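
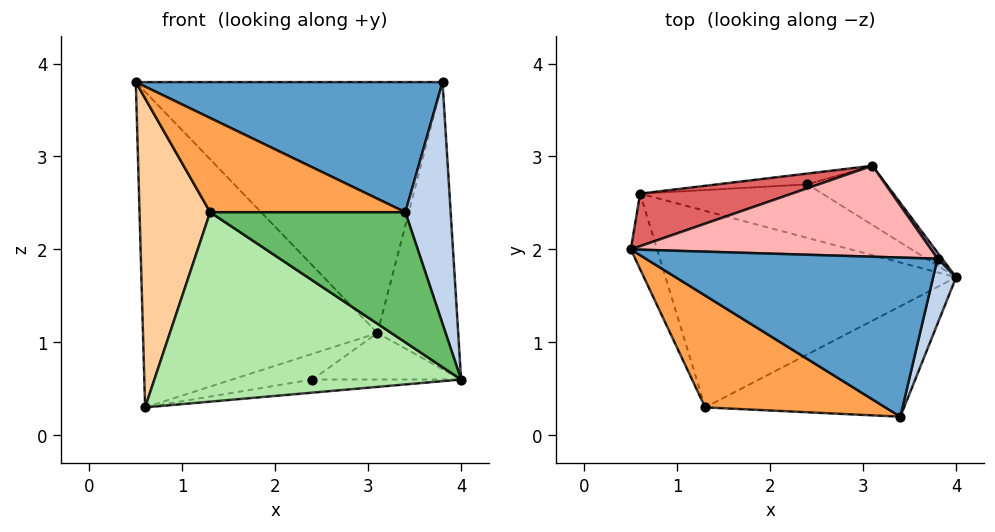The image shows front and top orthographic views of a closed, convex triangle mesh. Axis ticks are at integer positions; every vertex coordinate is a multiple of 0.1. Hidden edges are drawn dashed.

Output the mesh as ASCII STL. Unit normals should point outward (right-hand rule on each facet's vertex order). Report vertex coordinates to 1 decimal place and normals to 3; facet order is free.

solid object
 facet normal -0.019 -0.633 0.774
  outer loop
   vertex 3.8 1.9 3.8
   vertex 0.5 2.0 3.8
   vertex 3.4 0.2 2.4
  endloop
 endfacet
 facet normal 0.954 -0.289 0.078
  outer loop
   vertex 3.8 1.9 3.8
   vertex 3.4 0.2 2.4
   vertex 4.0 1.7 0.6
  endloop
 endfacet
 facet normal -0.031 -0.644 0.764
  outer loop
   vertex 1.3 0.3 2.4
   vertex 3.4 0.2 2.4
   vertex 0.5 2.0 3.8
  endloop
 endfacet
 facet normal -0.927 -0.363 -0.089
  outer loop
   vertex 1.3 0.3 2.4
   vertex 0.5 2.0 3.8
   vertex 0.6 2.6 0.3
  endloop
 endfacet
 facet normal -0.036 -0.762 -0.647
  outer loop
   vertex 1.3 0.3 2.4
   vertex 4.0 1.7 0.6
   vertex 3.4 0.2 2.4
  endloop
 endfacet
 facet normal -0.119 -0.689 -0.715
  outer loop
   vertex 1.3 0.3 2.4
   vertex 0.6 2.6 0.3
   vertex 4.0 1.7 0.6
  endloop
 endfacet
 facet normal -0.168 0.972 0.162
  outer loop
   vertex 3.1 2.9 1.1
   vertex 0.6 2.6 0.3
   vertex 0.5 2.0 3.8
  endloop
 endfacet
 facet normal 0.028 0.940 0.341
  outer loop
   vertex 3.1 2.9 1.1
   vertex 0.5 2.0 3.8
   vertex 3.8 1.9 3.8
  endloop
 endfacet
 facet normal 0.803 0.597 0.013
  outer loop
   vertex 3.1 2.9 1.1
   vertex 3.8 1.9 3.8
   vertex 4.0 1.7 0.6
  endloop
 endfacet
 facet normal 0.147 0.235 -0.961
  outer loop
   vertex 2.4 2.7 0.6
   vertex 4.0 1.7 0.6
   vertex 0.6 2.6 0.3
  endloop
 endfacet
 facet normal 0.360 0.576 -0.734
  outer loop
   vertex 2.4 2.7 0.6
   vertex 3.1 2.9 1.1
   vertex 4.0 1.7 0.6
  endloop
 endfacet
 facet normal 0.013 0.922 -0.387
  outer loop
   vertex 2.4 2.7 0.6
   vertex 0.6 2.6 0.3
   vertex 3.1 2.9 1.1
  endloop
 endfacet
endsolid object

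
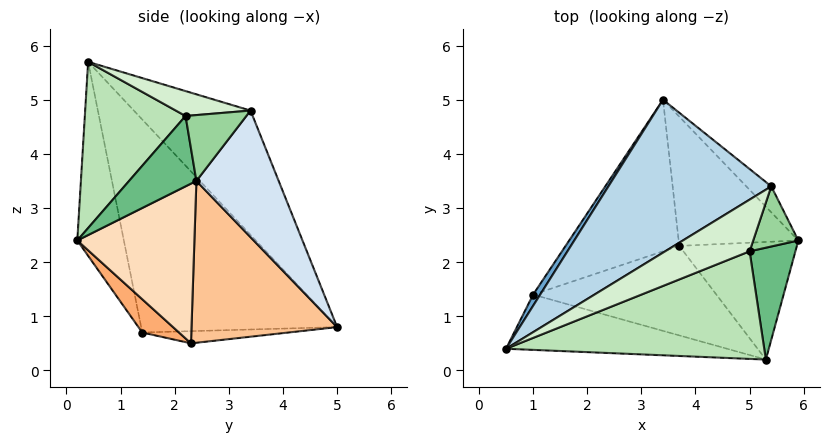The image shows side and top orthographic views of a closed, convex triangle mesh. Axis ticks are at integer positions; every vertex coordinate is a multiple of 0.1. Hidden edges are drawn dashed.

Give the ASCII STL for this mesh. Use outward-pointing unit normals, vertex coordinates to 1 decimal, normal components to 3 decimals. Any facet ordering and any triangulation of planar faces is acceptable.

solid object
 facet normal -0.832 0.554 0.028
  outer loop
   vertex 1.0 1.4 0.7
   vertex 0.5 0.4 5.7
   vertex 3.4 5.0 0.8
  endloop
 endfacet
 facet normal -0.185 -0.960 -0.210
  outer loop
   vertex 1.0 1.4 0.7
   vertex 5.3 0.2 2.4
   vertex 0.5 0.4 5.7
  endloop
 endfacet
 facet normal -0.383 0.776 0.502
  outer loop
   vertex 5.4 3.4 4.8
   vertex 3.4 5.0 0.8
   vertex 0.5 0.4 5.7
  endloop
 endfacet
 facet normal 0.788 0.596 -0.155
  outer loop
   vertex 5.4 3.4 4.8
   vertex 5.9 2.4 3.5
   vertex 3.4 5.0 0.8
  endloop
 endfacet
 facet normal -0.106 0.098 -0.990
  outer loop
   vertex 3.7 2.3 0.5
   vertex 1.0 1.4 0.7
   vertex 3.4 5.0 0.8
  endloop
 endfacet
 facet normal 0.143 -0.602 -0.786
  outer loop
   vertex 3.7 2.3 0.5
   vertex 5.3 0.2 2.4
   vertex 1.0 1.4 0.7
  endloop
 endfacet
 facet normal 0.794 0.154 -0.588
  outer loop
   vertex 3.7 2.3 0.5
   vertex 3.4 5.0 0.8
   vertex 5.9 2.4 3.5
  endloop
 endfacet
 facet normal 0.803 0.077 -0.591
  outer loop
   vertex 3.7 2.3 0.5
   vertex 5.9 2.4 3.5
   vertex 5.3 0.2 2.4
  endloop
 endfacet
 facet normal 0.749 -0.448 0.487
  outer loop
   vertex 5.0 2.2 4.7
   vertex 5.3 0.2 2.4
   vertex 5.9 2.4 3.5
  endloop
 endfacet
 facet normal 0.785 -0.307 0.538
  outer loop
   vertex 5.0 2.2 4.7
   vertex 5.9 2.4 3.5
   vertex 5.4 3.4 4.8
  endloop
 endfacet
 facet normal 0.405 -0.663 0.629
  outer loop
   vertex 5.0 2.2 4.7
   vertex 0.5 0.4 5.7
   vertex 5.3 0.2 2.4
  endloop
 endfacet
 facet normal 0.279 -0.172 0.945
  outer loop
   vertex 5.0 2.2 4.7
   vertex 5.4 3.4 4.8
   vertex 0.5 0.4 5.7
  endloop
 endfacet
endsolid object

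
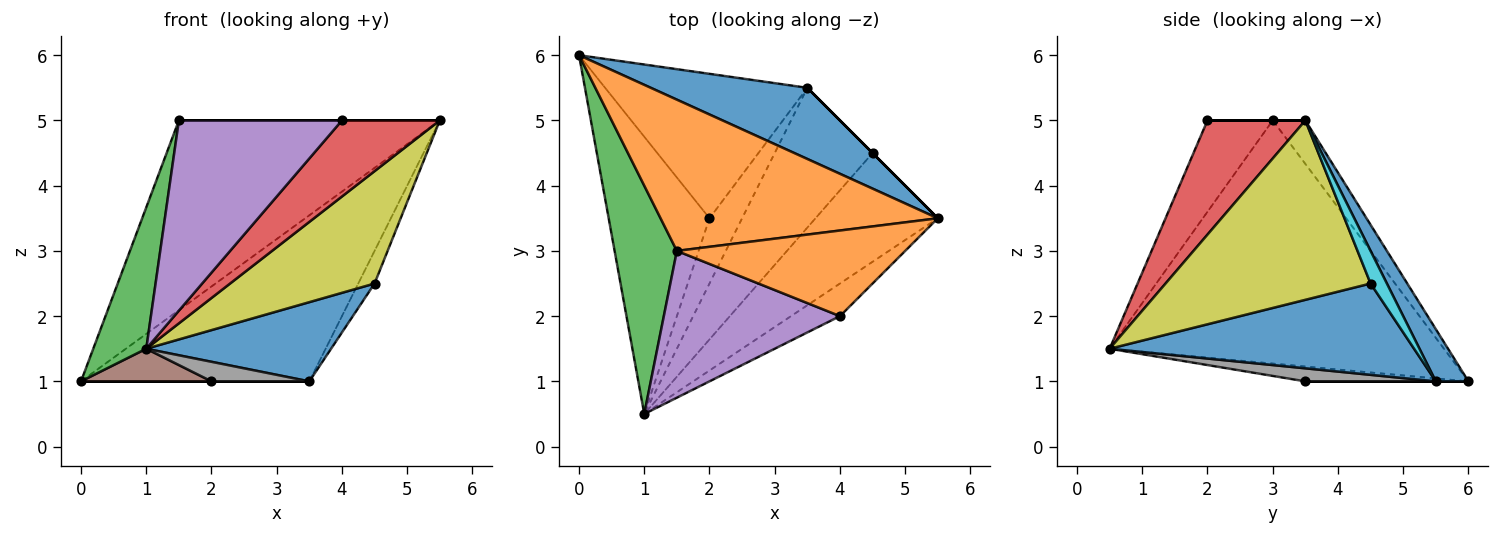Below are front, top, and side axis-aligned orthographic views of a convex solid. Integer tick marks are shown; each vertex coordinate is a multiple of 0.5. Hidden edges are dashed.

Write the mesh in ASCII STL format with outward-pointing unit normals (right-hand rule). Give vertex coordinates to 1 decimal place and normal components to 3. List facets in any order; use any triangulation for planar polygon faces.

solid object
 facet normal 0.130 0.911 0.391
  outer loop
   vertex 3.5 5.5 1.0
   vertex 0.0 6.0 1.0
   vertex 5.5 3.5 5.0
  endloop
 endfacet
 facet normal -0.097 0.778 0.620
  outer loop
   vertex 1.5 3.0 5.0
   vertex 5.5 3.5 5.0
   vertex 0.0 6.0 1.0
  endloop
 endfacet
 facet normal -0.958 -0.152 0.245
  outer loop
   vertex 1.5 3.0 5.0
   vertex 0.0 6.0 1.0
   vertex 1.0 0.5 1.5
  endloop
 endfacet
 facet normal 0.677 -0.677 -0.290
  outer loop
   vertex 4.0 2.0 5.0
   vertex 1.0 0.5 1.5
   vertex 5.5 3.5 5.0
  endloop
 endfacet
 facet normal -0.302 -0.755 0.582
  outer loop
   vertex 4.0 2.0 5.0
   vertex 1.5 3.0 5.0
   vertex 1.0 0.5 1.5
  endloop
 endfacet
 facet normal -0.145 -0.116 -0.983
  outer loop
   vertex 2.0 3.5 1.0
   vertex 1.0 0.5 1.5
   vertex 0.0 6.0 1.0
  endloop
 endfacet
 facet normal 0.000 0.000 -1.000
  outer loop
   vertex 2.0 3.5 1.0
   vertex 0.0 6.0 1.0
   vertex 3.5 5.5 1.0
  endloop
 endfacet
 facet normal 0.358 -0.268 -0.894
  outer loop
   vertex 2.0 3.5 1.0
   vertex 3.5 5.5 1.0
   vertex 1.0 0.5 1.5
  endloop
 endfacet
 facet normal 0.714 -0.503 -0.487
  outer loop
   vertex 4.5 4.5 2.5
   vertex 5.5 3.5 5.0
   vertex 1.0 0.5 1.5
  endloop
 endfacet
 facet normal 0.707 0.707 0.000
  outer loop
   vertex 4.5 4.5 2.5
   vertex 3.5 5.5 1.0
   vertex 5.5 3.5 5.0
  endloop
 endfacet
 facet normal 0.630 -0.383 -0.675
  outer loop
   vertex 4.5 4.5 2.5
   vertex 1.0 0.5 1.5
   vertex 3.5 5.5 1.0
  endloop
 endfacet
 facet normal 0.000 0.000 1.000
  outer loop
   vertex 4.0 2.0 5.0
   vertex 5.5 3.5 5.0
   vertex 1.5 3.0 5.0
  endloop
 endfacet
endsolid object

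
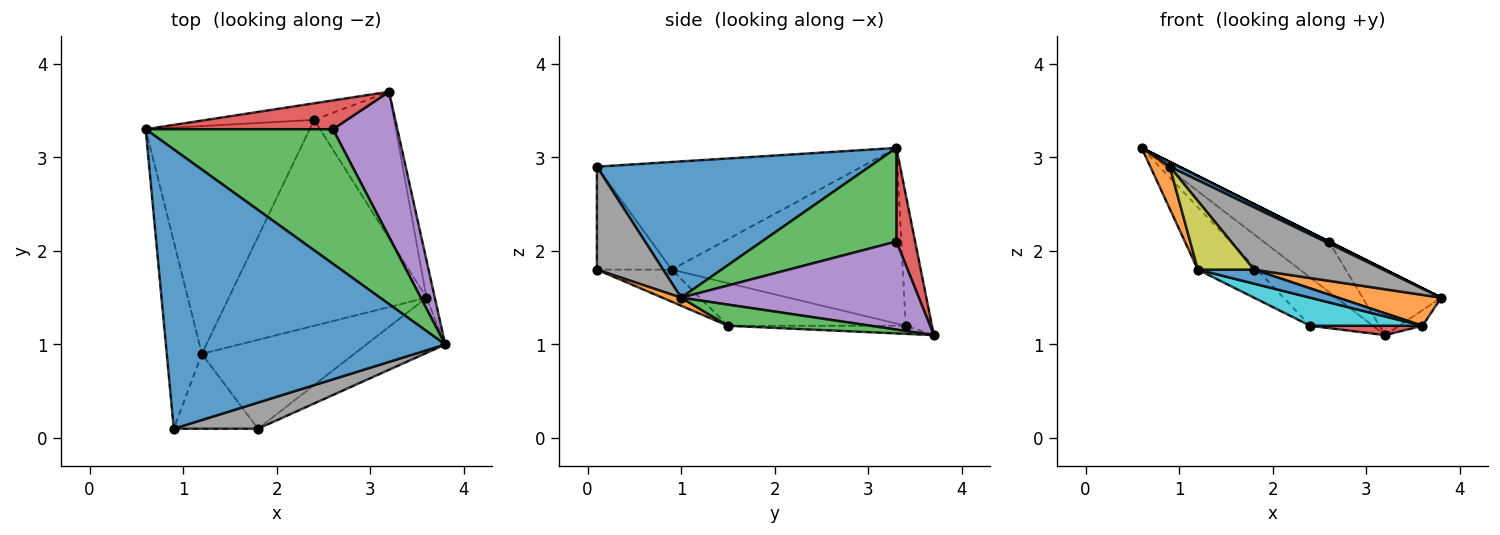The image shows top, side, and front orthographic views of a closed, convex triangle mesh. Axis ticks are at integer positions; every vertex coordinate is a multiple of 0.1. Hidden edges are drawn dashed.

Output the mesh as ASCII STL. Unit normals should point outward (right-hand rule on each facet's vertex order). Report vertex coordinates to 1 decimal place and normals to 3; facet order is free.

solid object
 facet normal 0.438 -0.015 0.899
  outer loop
   vertex 0.9 0.1 2.9
   vertex 3.8 1.0 1.5
   vertex 0.6 3.3 3.1
  endloop
 endfacet
 facet normal -0.948 -0.070 -0.309
  outer loop
   vertex 1.2 0.9 1.8
   vertex 0.9 0.1 2.9
   vertex 0.6 3.3 3.1
  endloop
 endfacet
 facet normal 0.447 0.000 0.894
  outer loop
   vertex 2.6 3.3 2.1
   vertex 0.6 3.3 3.1
   vertex 3.8 1.0 1.5
  endloop
 endfacet
 facet normal 0.241 0.843 0.482
  outer loop
   vertex 2.6 3.3 2.1
   vertex 3.2 3.7 1.1
   vertex 0.6 3.3 3.1
  endloop
 endfacet
 facet normal 0.780 0.258 0.571
  outer loop
   vertex 2.6 3.3 2.1
   vertex 3.8 1.0 1.5
   vertex 3.2 3.7 1.1
  endloop
 endfacet
 facet normal -0.368 0.880 -0.302
  outer loop
   vertex 2.4 3.4 1.2
   vertex 0.6 3.3 3.1
   vertex 3.2 3.7 1.1
  endloop
 endfacet
 facet normal -0.718 0.184 -0.671
  outer loop
   vertex 2.4 3.4 1.2
   vertex 1.2 0.9 1.8
   vertex 0.6 3.3 3.1
  endloop
 endfacet
 facet normal 0.428 -0.834 0.350
  outer loop
   vertex 1.8 0.1 1.8
   vertex 3.8 1.0 1.5
   vertex 0.9 0.1 2.9
  endloop
 endfacet
 facet normal -0.669 -0.502 -0.548
  outer loop
   vertex 1.8 0.1 1.8
   vertex 0.9 0.1 2.9
   vertex 1.2 0.9 1.8
  endloop
 endfacet
 facet normal -0.209 -0.132 -0.969
  outer loop
   vertex 3.6 1.5 1.2
   vertex 1.2 0.9 1.8
   vertex 2.4 3.4 1.2
  endloop
 endfacet
 facet normal -0.204 -0.153 -0.967
  outer loop
   vertex 3.6 1.5 1.2
   vertex 1.8 0.1 1.8
   vertex 1.2 0.9 1.8
  endloop
 endfacet
 facet normal 0.088 -0.486 -0.869
  outer loop
   vertex 3.6 1.5 1.2
   vertex 3.8 1.0 1.5
   vertex 1.8 0.1 1.8
  endloop
 endfacet
 facet normal 0.920 0.151 -0.362
  outer loop
   vertex 3.6 1.5 1.2
   vertex 3.2 3.7 1.1
   vertex 3.8 1.0 1.5
  endloop
 endfacet
 facet normal -0.100 -0.063 -0.993
  outer loop
   vertex 3.6 1.5 1.2
   vertex 2.4 3.4 1.2
   vertex 3.2 3.7 1.1
  endloop
 endfacet
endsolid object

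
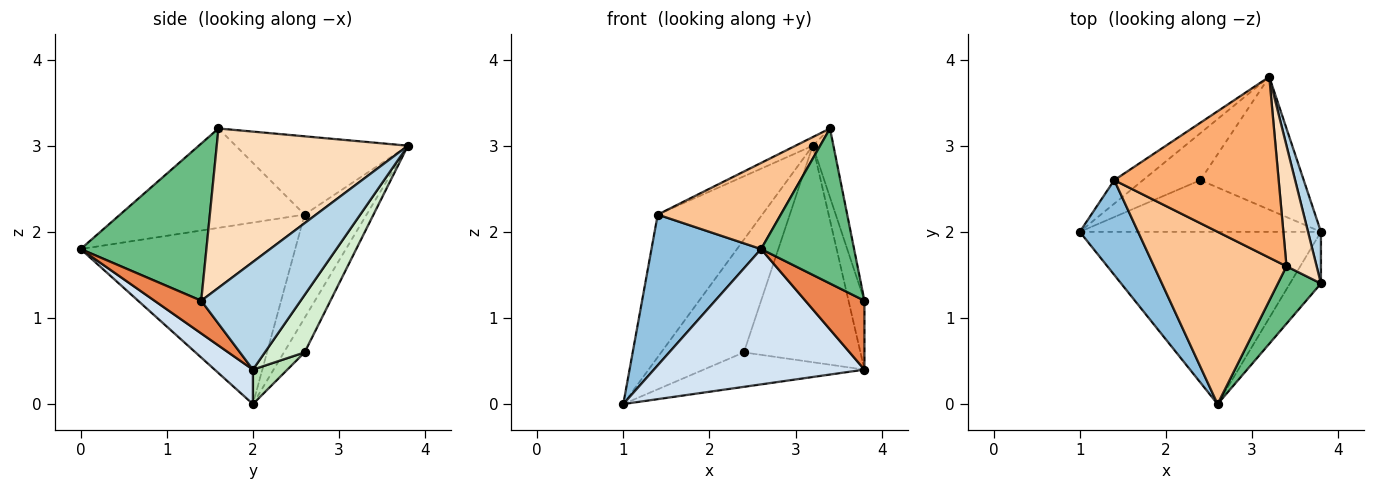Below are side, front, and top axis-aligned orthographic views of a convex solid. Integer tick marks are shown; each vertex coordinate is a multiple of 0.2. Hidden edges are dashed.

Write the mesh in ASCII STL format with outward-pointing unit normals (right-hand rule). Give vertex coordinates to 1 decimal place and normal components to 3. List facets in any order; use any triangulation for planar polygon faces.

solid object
 facet normal -0.505 0.851 -0.140
  outer loop
   vertex 1.4 2.6 2.2
   vertex 3.2 3.8 3.0
   vertex 1.0 2.0 0.0
  endloop
 endfacet
 facet normal -0.856 -0.437 0.275
  outer loop
   vertex 1.4 2.6 2.2
   vertex 1.0 2.0 0.0
   vertex 2.6 0.0 1.8
  endloop
 endfacet
 facet normal 0.981 0.157 0.118
  outer loop
   vertex 3.8 2.0 0.4
   vertex 3.2 3.8 3.0
   vertex 3.8 1.4 1.2
  endloop
 endfacet
 facet normal 0.112 -0.614 -0.781
  outer loop
   vertex 3.8 2.0 0.4
   vertex 2.6 0.0 1.8
   vertex 1.0 2.0 0.0
  endloop
 endfacet
 facet normal 0.535 -0.676 -0.507
  outer loop
   vertex 3.8 2.0 0.4
   vertex 3.8 1.4 1.2
   vertex 2.6 0.0 1.8
  endloop
 endfacet
 facet normal -0.430 0.043 0.902
  outer loop
   vertex 3.4 1.6 3.2
   vertex 3.2 3.8 3.0
   vertex 1.4 2.6 2.2
  endloop
 endfacet
 facet normal -0.557 -0.371 0.743
  outer loop
   vertex 3.4 1.6 3.2
   vertex 1.4 2.6 2.2
   vertex 2.6 0.0 1.8
  endloop
 endfacet
 facet normal 0.977 0.106 0.185
  outer loop
   vertex 3.4 1.6 3.2
   vertex 3.8 1.4 1.2
   vertex 3.2 3.8 3.0
  endloop
 endfacet
 facet normal 0.785 -0.581 0.215
  outer loop
   vertex 3.4 1.6 3.2
   vertex 2.6 0.0 1.8
   vertex 3.8 1.4 1.2
  endloop
 endfacet
 facet normal -0.225 0.899 -0.375
  outer loop
   vertex 2.4 2.6 0.6
   vertex 1.0 2.0 0.0
   vertex 3.2 3.8 3.0
  endloop
 endfacet
 facet normal 0.118 0.551 -0.826
  outer loop
   vertex 2.4 2.6 0.6
   vertex 3.8 2.0 0.4
   vertex 1.0 2.0 0.0
  endloop
 endfacet
 facet normal 0.279 0.818 -0.502
  outer loop
   vertex 2.4 2.6 0.6
   vertex 3.2 3.8 3.0
   vertex 3.8 2.0 0.4
  endloop
 endfacet
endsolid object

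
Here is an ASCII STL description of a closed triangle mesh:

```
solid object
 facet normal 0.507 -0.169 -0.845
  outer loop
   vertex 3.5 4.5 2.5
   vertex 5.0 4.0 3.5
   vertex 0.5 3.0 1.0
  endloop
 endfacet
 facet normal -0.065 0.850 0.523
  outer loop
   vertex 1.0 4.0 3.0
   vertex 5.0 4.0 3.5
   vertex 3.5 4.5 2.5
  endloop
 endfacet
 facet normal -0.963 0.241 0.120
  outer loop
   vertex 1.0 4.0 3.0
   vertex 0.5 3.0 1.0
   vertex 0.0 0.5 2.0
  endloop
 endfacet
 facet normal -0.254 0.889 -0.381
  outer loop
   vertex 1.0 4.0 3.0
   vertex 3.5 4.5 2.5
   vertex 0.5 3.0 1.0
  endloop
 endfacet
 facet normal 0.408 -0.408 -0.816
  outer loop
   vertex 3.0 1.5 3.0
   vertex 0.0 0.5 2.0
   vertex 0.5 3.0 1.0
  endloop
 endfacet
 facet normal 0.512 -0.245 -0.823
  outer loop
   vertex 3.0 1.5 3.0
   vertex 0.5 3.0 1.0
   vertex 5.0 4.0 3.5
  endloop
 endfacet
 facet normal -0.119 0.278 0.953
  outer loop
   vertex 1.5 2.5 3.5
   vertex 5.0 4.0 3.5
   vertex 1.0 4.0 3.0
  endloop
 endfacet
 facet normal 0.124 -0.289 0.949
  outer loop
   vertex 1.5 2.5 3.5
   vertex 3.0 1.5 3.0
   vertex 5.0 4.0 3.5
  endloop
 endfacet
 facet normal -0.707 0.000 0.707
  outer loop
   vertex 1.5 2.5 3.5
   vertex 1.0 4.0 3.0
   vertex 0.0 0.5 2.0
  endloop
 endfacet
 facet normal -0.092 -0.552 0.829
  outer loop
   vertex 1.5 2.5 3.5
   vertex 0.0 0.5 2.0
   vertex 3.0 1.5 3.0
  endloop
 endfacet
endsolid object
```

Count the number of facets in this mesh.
10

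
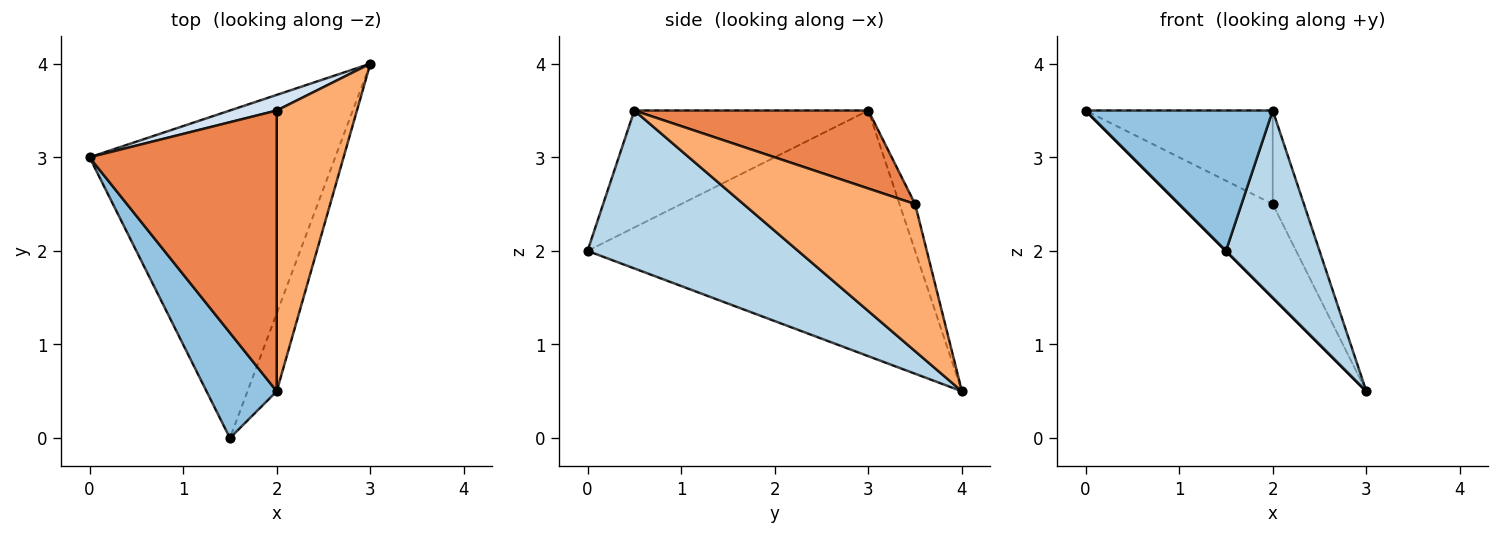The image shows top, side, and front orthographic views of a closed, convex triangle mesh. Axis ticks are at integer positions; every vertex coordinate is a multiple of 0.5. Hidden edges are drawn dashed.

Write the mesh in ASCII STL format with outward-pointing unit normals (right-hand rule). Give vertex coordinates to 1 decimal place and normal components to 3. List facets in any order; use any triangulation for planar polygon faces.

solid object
 facet normal -0.707 0.000 -0.707
  outer loop
   vertex 1.5 0.0 2.0
   vertex 0.0 3.0 3.5
   vertex 3.0 4.0 0.5
  endloop
 endfacet
 facet normal -0.707 -0.566 0.424
  outer loop
   vertex 2.0 0.5 3.5
   vertex 0.0 3.0 3.5
   vertex 1.5 0.0 2.0
  endloop
 endfacet
 facet normal 0.901 -0.400 -0.167
  outer loop
   vertex 2.0 0.5 3.5
   vertex 1.5 0.0 2.0
   vertex 3.0 4.0 0.5
  endloop
 endfacet
 facet normal -0.162 0.973 0.162
  outer loop
   vertex 2.0 3.5 2.5
   vertex 3.0 4.0 0.5
   vertex 0.0 3.0 3.5
  endloop
 endfacet
 facet normal 0.368 0.294 0.882
  outer loop
   vertex 2.0 3.5 2.5
   vertex 0.0 3.0 3.5
   vertex 2.0 0.5 3.5
  endloop
 endfacet
 facet normal 0.867 0.158 0.473
  outer loop
   vertex 2.0 3.5 2.5
   vertex 2.0 0.5 3.5
   vertex 3.0 4.0 0.5
  endloop
 endfacet
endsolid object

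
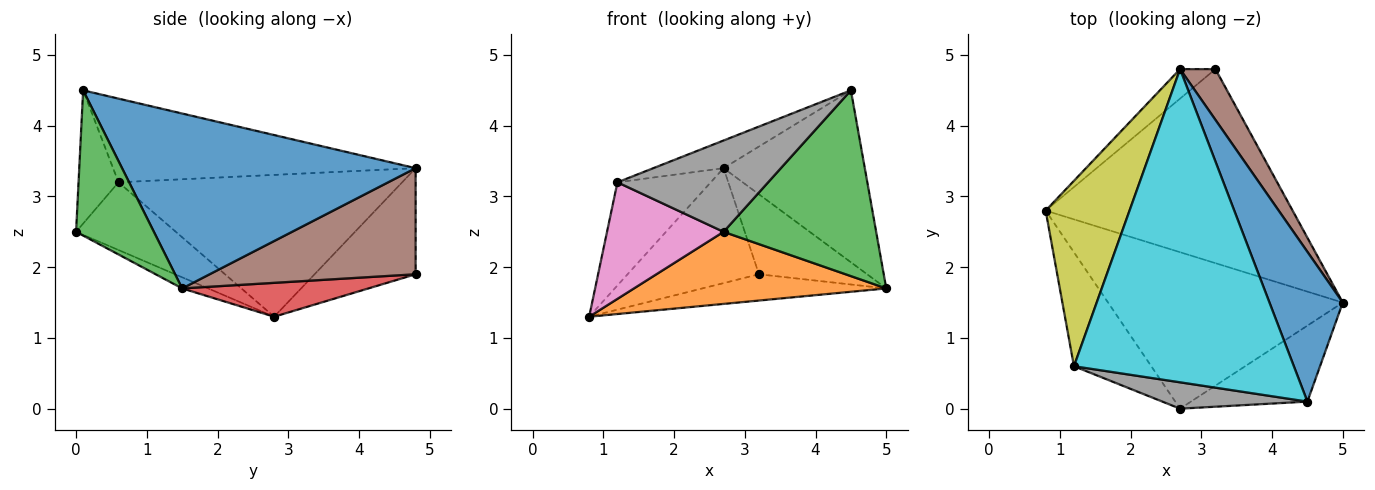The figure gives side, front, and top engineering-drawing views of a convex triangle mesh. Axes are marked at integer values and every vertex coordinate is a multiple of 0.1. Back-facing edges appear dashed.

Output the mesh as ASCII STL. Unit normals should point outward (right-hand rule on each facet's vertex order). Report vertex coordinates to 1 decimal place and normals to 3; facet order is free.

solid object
 facet normal 0.843 0.406 0.353
  outer loop
   vertex 4.5 0.1 4.5
   vertex 5.0 1.5 1.7
   vertex 2.7 4.8 3.4
  endloop
 endfacet
 facet normal -0.043 -0.418 -0.907
  outer loop
   vertex 2.7 0.0 2.5
   vertex 0.8 2.8 1.3
   vertex 5.0 1.5 1.7
  endloop
 endfacet
 facet normal 0.427 -0.837 -0.342
  outer loop
   vertex 2.7 0.0 2.5
   vertex 5.0 1.5 1.7
   vertex 4.5 0.1 4.5
  endloop
 endfacet
 facet normal 0.135 0.133 -0.982
  outer loop
   vertex 3.2 4.8 1.9
   vertex 5.0 1.5 1.7
   vertex 0.8 2.8 1.3
  endloop
 endfacet
 facet normal -0.597 0.777 -0.199
  outer loop
   vertex 3.2 4.8 1.9
   vertex 0.8 2.8 1.3
   vertex 2.7 4.8 3.4
  endloop
 endfacet
 facet normal 0.849 0.446 0.283
  outer loop
   vertex 3.2 4.8 1.9
   vertex 2.7 4.8 3.4
   vertex 5.0 1.5 1.7
  endloop
 endfacet
 facet normal -0.522 -0.610 -0.596
  outer loop
   vertex 1.2 0.6 3.2
   vertex 0.8 2.8 1.3
   vertex 2.7 0.0 2.5
  endloop
 endfacet
 facet normal -0.247 -0.931 0.269
  outer loop
   vertex 1.2 0.6 3.2
   vertex 2.7 0.0 2.5
   vertex 4.5 0.1 4.5
  endloop
 endfacet
 facet normal -0.828 0.272 0.490
  outer loop
   vertex 1.2 0.6 3.2
   vertex 2.7 4.8 3.4
   vertex 0.8 2.8 1.3
  endloop
 endfacet
 facet normal -0.354 0.082 0.931
  outer loop
   vertex 1.2 0.6 3.2
   vertex 4.5 0.1 4.5
   vertex 2.7 4.8 3.4
  endloop
 endfacet
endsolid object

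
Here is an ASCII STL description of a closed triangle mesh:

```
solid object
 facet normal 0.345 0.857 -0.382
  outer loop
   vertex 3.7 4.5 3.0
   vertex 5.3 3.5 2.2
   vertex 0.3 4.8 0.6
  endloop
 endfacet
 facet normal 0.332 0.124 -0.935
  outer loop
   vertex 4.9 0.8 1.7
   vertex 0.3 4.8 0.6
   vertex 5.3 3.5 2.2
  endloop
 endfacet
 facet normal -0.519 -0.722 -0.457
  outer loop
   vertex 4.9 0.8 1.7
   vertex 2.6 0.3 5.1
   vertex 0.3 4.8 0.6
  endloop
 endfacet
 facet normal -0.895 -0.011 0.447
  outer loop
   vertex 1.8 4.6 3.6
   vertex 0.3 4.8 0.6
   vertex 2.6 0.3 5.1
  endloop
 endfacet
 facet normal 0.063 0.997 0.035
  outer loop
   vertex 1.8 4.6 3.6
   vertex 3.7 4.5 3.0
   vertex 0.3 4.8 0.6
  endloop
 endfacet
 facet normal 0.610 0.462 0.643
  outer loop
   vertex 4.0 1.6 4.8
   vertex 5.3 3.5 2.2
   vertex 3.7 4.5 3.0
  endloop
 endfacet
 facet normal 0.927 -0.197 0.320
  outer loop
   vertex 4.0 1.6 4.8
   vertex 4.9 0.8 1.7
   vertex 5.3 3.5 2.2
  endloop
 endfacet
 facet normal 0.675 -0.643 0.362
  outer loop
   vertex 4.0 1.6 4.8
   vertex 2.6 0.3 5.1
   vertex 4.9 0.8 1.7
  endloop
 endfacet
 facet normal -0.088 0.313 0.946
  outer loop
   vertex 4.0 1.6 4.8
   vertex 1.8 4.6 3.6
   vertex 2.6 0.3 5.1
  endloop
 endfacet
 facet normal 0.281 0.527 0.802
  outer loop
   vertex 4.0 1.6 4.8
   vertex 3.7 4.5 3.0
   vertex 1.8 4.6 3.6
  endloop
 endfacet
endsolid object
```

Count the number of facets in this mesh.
10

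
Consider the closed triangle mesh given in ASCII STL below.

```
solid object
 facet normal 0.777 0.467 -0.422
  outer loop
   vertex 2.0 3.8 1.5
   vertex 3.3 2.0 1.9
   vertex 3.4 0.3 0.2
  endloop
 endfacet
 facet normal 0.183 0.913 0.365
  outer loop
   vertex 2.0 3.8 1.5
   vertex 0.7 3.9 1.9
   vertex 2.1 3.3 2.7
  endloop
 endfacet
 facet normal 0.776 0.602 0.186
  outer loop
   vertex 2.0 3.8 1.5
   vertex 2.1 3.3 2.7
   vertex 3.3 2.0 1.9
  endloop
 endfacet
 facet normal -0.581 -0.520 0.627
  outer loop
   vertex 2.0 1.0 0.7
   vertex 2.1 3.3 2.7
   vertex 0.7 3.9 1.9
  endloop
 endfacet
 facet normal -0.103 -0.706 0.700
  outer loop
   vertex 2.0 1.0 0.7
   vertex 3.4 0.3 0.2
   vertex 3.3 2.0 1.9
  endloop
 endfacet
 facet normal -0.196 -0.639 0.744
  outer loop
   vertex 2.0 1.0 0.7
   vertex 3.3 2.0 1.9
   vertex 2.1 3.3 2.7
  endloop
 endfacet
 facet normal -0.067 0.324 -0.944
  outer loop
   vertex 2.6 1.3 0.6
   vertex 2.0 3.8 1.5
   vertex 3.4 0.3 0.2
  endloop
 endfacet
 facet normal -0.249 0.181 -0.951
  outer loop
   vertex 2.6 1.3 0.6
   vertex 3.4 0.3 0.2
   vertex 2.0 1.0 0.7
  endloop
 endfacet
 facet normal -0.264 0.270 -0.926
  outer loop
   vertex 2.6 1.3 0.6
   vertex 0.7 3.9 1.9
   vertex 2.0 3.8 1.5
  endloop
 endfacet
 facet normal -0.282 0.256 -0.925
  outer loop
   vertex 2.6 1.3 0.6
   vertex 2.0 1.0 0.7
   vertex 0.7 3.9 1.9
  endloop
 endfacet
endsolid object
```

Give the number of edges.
15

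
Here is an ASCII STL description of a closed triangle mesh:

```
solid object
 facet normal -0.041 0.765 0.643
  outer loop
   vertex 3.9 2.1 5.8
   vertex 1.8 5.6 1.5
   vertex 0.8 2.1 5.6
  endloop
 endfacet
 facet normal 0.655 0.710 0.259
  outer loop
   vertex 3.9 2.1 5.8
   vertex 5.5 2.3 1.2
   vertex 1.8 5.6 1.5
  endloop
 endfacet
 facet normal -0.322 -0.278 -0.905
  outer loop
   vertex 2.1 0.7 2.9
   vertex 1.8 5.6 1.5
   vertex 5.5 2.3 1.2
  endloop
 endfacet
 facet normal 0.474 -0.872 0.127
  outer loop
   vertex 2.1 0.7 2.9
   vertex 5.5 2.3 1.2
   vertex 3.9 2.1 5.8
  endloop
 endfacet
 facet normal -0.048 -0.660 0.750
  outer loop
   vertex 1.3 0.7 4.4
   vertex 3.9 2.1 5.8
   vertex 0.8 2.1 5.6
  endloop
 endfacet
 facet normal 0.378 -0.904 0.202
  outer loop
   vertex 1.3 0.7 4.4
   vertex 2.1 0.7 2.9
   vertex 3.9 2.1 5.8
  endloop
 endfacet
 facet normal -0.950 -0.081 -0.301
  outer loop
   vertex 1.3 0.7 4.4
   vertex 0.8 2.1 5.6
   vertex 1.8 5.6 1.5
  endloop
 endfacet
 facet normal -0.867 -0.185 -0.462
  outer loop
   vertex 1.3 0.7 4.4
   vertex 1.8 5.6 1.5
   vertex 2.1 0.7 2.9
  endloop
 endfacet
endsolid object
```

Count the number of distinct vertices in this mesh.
6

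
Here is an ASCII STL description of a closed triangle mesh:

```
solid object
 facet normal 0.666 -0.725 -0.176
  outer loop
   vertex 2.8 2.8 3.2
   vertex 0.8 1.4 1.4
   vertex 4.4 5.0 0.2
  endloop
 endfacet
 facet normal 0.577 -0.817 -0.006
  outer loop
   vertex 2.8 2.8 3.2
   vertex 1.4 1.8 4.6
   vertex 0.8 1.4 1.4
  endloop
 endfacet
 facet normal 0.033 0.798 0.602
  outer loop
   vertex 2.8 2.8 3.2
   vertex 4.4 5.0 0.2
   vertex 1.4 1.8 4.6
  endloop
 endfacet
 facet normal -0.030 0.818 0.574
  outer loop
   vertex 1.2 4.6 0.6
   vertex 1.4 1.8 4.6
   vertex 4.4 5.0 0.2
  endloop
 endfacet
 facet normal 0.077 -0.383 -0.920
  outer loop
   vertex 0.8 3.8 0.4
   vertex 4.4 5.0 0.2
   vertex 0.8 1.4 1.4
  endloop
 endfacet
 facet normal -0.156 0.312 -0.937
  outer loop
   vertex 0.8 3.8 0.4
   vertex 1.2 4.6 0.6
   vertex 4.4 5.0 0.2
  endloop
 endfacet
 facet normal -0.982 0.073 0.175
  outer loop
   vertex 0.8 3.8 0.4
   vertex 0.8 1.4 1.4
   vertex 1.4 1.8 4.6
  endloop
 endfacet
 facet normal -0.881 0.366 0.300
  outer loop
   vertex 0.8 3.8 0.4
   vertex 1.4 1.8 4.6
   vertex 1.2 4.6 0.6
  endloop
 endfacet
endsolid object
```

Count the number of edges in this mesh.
12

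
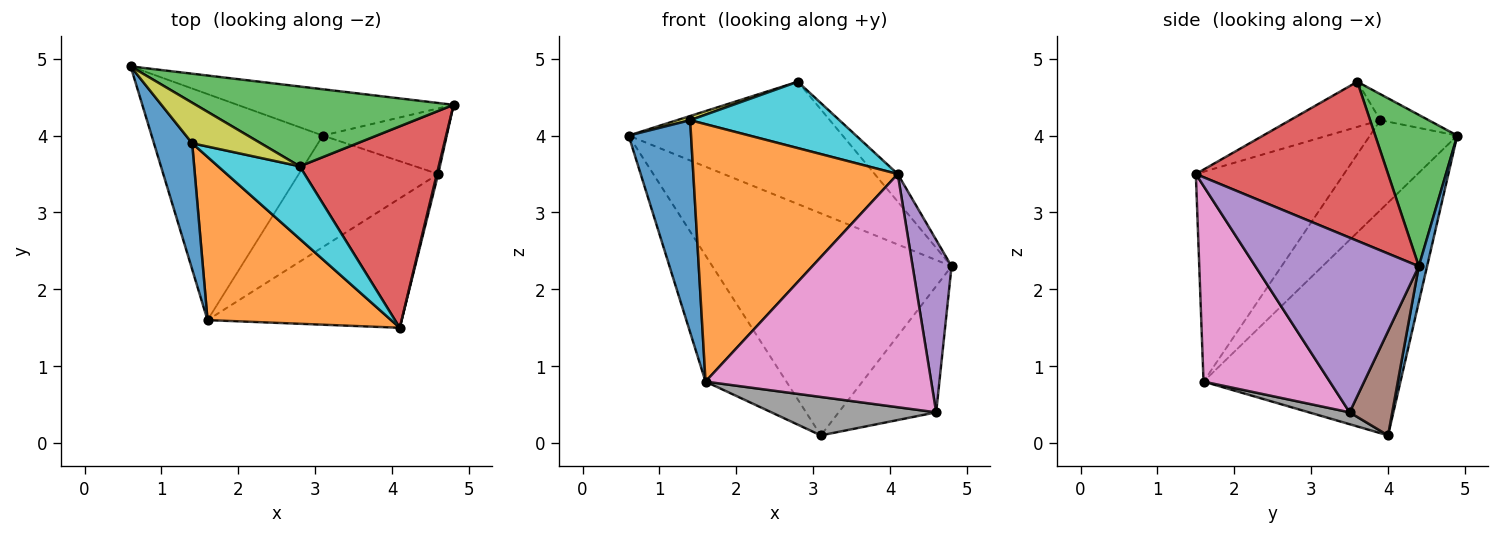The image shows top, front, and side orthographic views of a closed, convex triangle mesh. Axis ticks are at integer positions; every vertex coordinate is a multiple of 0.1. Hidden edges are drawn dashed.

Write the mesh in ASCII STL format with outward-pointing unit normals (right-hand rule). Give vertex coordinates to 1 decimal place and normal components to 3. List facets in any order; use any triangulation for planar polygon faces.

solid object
 facet normal 0.034 0.978 -0.204
  outer loop
   vertex 3.1 4.0 0.1
   vertex 0.6 4.9 4.0
   vertex 4.8 4.4 2.3
  endloop
 endfacet
 facet normal -0.765 0.314 -0.563
  outer loop
   vertex 1.6 1.6 0.8
   vertex 0.6 4.9 4.0
   vertex 3.1 4.0 0.1
  endloop
 endfacet
 facet normal 0.306 0.797 0.520
  outer loop
   vertex 2.8 3.6 4.7
   vertex 4.8 4.4 2.3
   vertex 0.6 4.9 4.0
  endloop
 endfacet
 facet normal 0.750 0.090 0.655
  outer loop
   vertex 2.8 3.6 4.7
   vertex 4.1 1.5 3.5
   vertex 4.8 4.4 2.3
  endloop
 endfacet
 facet normal 0.973 -0.232 0.007
  outer loop
   vertex 4.6 3.5 0.4
   vertex 4.8 4.4 2.3
   vertex 4.1 1.5 3.5
  endloop
 endfacet
 facet normal 0.362 0.827 -0.430
  outer loop
   vertex 4.6 3.5 0.4
   vertex 3.1 4.0 0.1
   vertex 4.8 4.4 2.3
  endloop
 endfacet
 facet normal 0.439 -0.785 -0.436
  outer loop
   vertex 4.6 3.5 0.4
   vertex 4.1 1.5 3.5
   vertex 1.6 1.6 0.8
  endloop
 endfacet
 facet normal 0.080 -0.325 -0.942
  outer loop
   vertex 4.6 3.5 0.4
   vertex 1.6 1.6 0.8
   vertex 3.1 4.0 0.1
  endloop
 endfacet
 facet normal -0.353 -0.096 0.931
  outer loop
   vertex 1.4 3.9 4.2
   vertex 2.8 3.6 4.7
   vertex 0.6 4.9 4.0
  endloop
 endfacet
 facet normal -0.378 -0.625 0.683
  outer loop
   vertex 1.4 3.9 4.2
   vertex 4.1 1.5 3.5
   vertex 2.8 3.6 4.7
  endloop
 endfacet
 facet normal -0.769 -0.550 0.327
  outer loop
   vertex 1.4 3.9 4.2
   vertex 0.6 4.9 4.0
   vertex 1.6 1.6 0.8
  endloop
 endfacet
 facet normal -0.522 -0.720 0.457
  outer loop
   vertex 1.4 3.9 4.2
   vertex 1.6 1.6 0.8
   vertex 4.1 1.5 3.5
  endloop
 endfacet
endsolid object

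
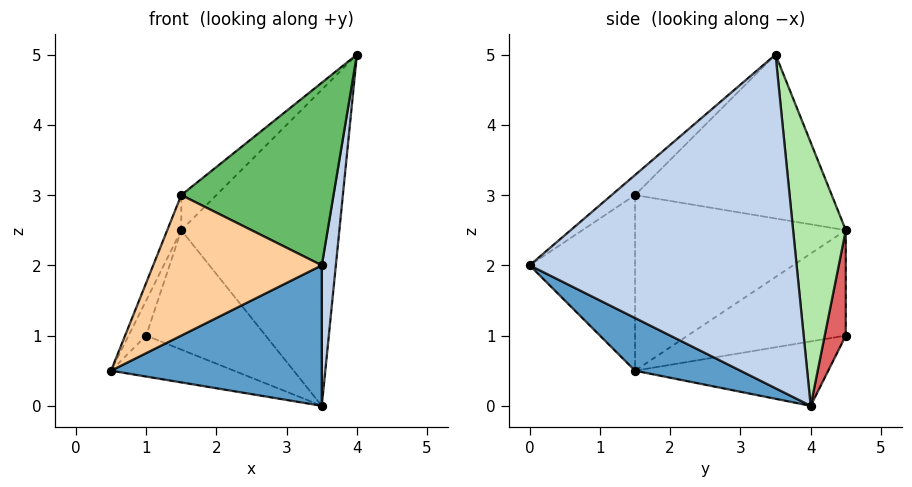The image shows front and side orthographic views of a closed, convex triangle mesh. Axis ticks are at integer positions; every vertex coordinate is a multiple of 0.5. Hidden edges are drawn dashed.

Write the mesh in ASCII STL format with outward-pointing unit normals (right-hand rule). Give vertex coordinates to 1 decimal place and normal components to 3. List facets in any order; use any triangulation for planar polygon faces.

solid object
 facet normal 0.218 -0.436 -0.873
  outer loop
   vertex 3.5 4.0 0.0
   vertex 3.5 0.0 2.0
   vertex 0.5 1.5 0.5
  endloop
 endfacet
 facet normal 0.993 -0.052 -0.105
  outer loop
   vertex 3.5 4.0 0.0
   vertex 4.0 3.5 5.0
   vertex 3.5 0.0 2.0
  endloop
 endfacet
 facet normal -0.327 0.208 -0.922
  outer loop
   vertex 1.0 4.5 1.0
   vertex 3.5 4.0 0.0
   vertex 0.5 1.5 0.5
  endloop
 endfacet
 facet normal -0.518 -0.830 0.207
  outer loop
   vertex 1.5 1.5 3.0
   vertex 0.5 1.5 0.5
   vertex 3.5 0.0 2.0
  endloop
 endfacet
 facet normal -0.098 -0.639 0.762
  outer loop
   vertex 1.5 1.5 3.0
   vertex 3.5 0.0 2.0
   vertex 4.0 3.5 5.0
  endloop
 endfacet
 facet normal 0.316 0.947 0.063
  outer loop
   vertex 1.5 4.5 2.5
   vertex 4.0 3.5 5.0
   vertex 3.5 4.0 0.0
  endloop
 endfacet
 facet normal 0.173 0.983 -0.058
  outer loop
   vertex 1.5 4.5 2.5
   vertex 3.5 4.0 0.0
   vertex 1.0 4.5 1.0
  endloop
 endfacet
 facet normal -0.677 0.121 0.726
  outer loop
   vertex 1.5 4.5 2.5
   vertex 1.5 1.5 3.0
   vertex 4.0 3.5 5.0
  endloop
 endfacet
 facet normal -0.943 0.105 0.314
  outer loop
   vertex 1.5 4.5 2.5
   vertex 1.0 4.5 1.0
   vertex 0.5 1.5 0.5
  endloop
 endfacet
 facet normal -0.927 0.062 0.371
  outer loop
   vertex 1.5 4.5 2.5
   vertex 0.5 1.5 0.5
   vertex 1.5 1.5 3.0
  endloop
 endfacet
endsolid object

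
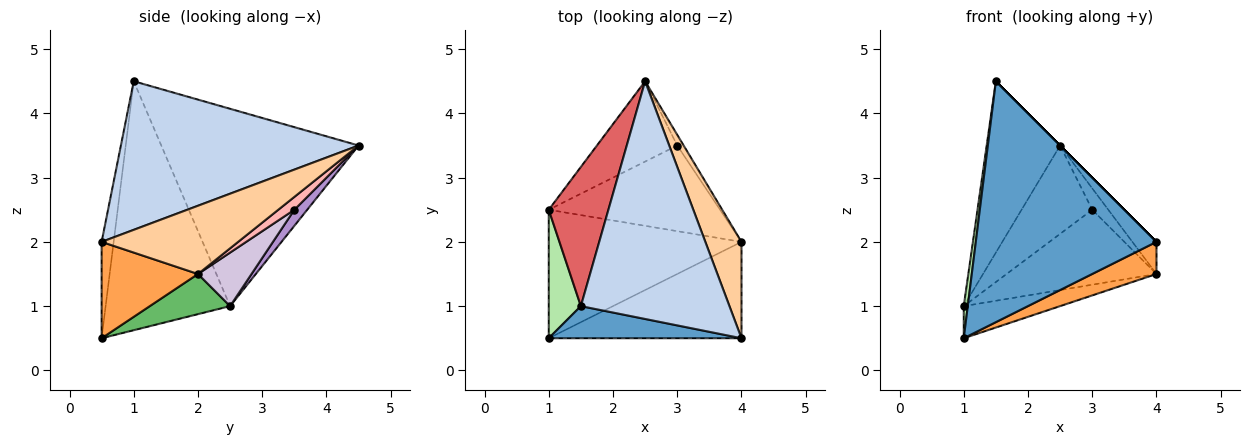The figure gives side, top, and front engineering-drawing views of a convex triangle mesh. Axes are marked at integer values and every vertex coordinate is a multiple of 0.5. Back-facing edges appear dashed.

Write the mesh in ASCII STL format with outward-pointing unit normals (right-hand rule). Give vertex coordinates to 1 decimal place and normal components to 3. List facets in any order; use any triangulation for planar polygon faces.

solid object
 facet normal -0.066 -0.989 0.132
  outer loop
   vertex 1.5 1.0 4.5
   vertex 1.0 0.5 0.5
   vertex 4.0 0.5 2.0
  endloop
 endfacet
 facet normal 0.707 0.000 0.707
  outer loop
   vertex 1.5 1.0 4.5
   vertex 4.0 0.5 2.0
   vertex 2.5 4.5 3.5
  endloop
 endfacet
 facet normal 0.429 -0.286 -0.857
  outer loop
   vertex 4.0 2.0 1.5
   vertex 4.0 0.5 2.0
   vertex 1.0 0.5 0.5
  endloop
 endfacet
 facet normal 0.873 0.154 0.462
  outer loop
   vertex 4.0 2.0 1.5
   vertex 2.5 4.5 3.5
   vertex 4.0 0.5 2.0
  endloop
 endfacet
 facet normal 0.198 0.238 -0.951
  outer loop
   vertex 1.0 2.5 1.0
   vertex 4.0 2.0 1.5
   vertex 1.0 0.5 0.5
  endloop
 endfacet
 facet normal -0.991 -0.032 0.128
  outer loop
   vertex 1.0 2.5 1.0
   vertex 1.0 0.5 0.5
   vertex 1.5 1.0 4.5
  endloop
 endfacet
 facet normal -0.902 0.336 0.273
  outer loop
   vertex 1.0 2.5 1.0
   vertex 1.5 1.0 4.5
   vertex 2.5 4.5 3.5
  endloop
 endfacet
 facet normal 0.667 0.667 -0.333
  outer loop
   vertex 3.0 3.5 2.5
   vertex 2.5 4.5 3.5
   vertex 4.0 2.0 1.5
  endloop
 endfacet
 facet normal 0.133 0.733 -0.667
  outer loop
   vertex 3.0 3.5 2.5
   vertex 1.0 2.5 1.0
   vertex 2.5 4.5 3.5
  endloop
 endfacet
 facet normal 0.229 0.641 -0.733
  outer loop
   vertex 3.0 3.5 2.5
   vertex 4.0 2.0 1.5
   vertex 1.0 2.5 1.0
  endloop
 endfacet
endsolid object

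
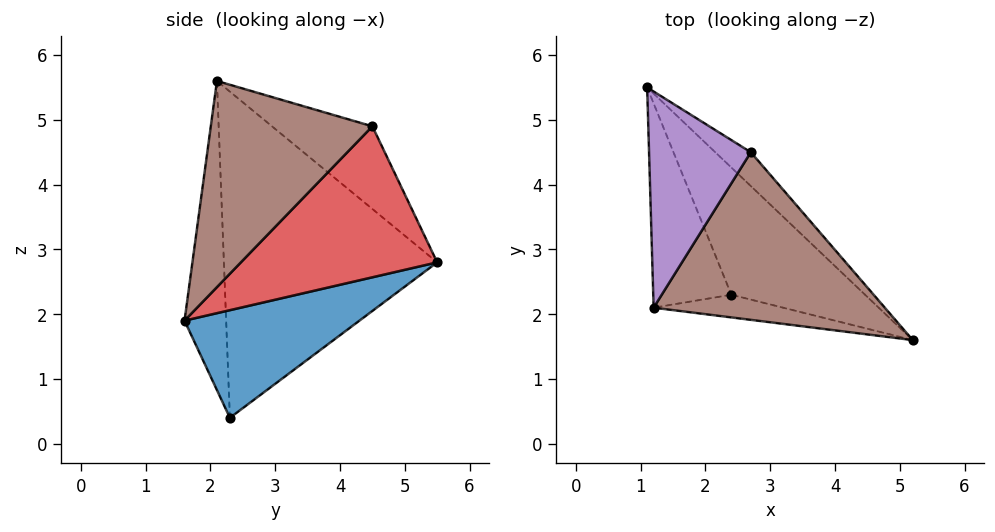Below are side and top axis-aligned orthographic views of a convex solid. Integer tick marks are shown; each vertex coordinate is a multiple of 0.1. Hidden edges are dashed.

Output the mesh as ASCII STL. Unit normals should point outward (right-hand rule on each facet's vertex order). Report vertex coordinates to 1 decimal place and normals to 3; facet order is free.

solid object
 facet normal 0.480 0.643 -0.597
  outer loop
   vertex 2.4 2.3 0.4
   vertex 1.1 5.5 2.8
   vertex 5.2 1.6 1.9
  endloop
 endfacet
 facet normal -0.950 -0.215 -0.227
  outer loop
   vertex 2.4 2.3 0.4
   vertex 1.2 2.1 5.6
   vertex 1.1 5.5 2.8
  endloop
 endfacet
 facet normal -0.199 -0.976 -0.084
  outer loop
   vertex 2.4 2.3 0.4
   vertex 5.2 1.6 1.9
   vertex 1.2 2.1 5.6
  endloop
 endfacet
 facet normal 0.663 0.733 -0.156
  outer loop
   vertex 2.7 4.5 4.9
   vertex 5.2 1.6 1.9
   vertex 1.1 5.5 2.8
  endloop
 endfacet
 facet normal -0.536 0.527 0.659
  outer loop
   vertex 2.7 4.5 4.9
   vertex 1.1 5.5 2.8
   vertex 1.2 2.1 5.6
  endloop
 endfacet
 facet normal 0.653 -0.195 0.732
  outer loop
   vertex 2.7 4.5 4.9
   vertex 1.2 2.1 5.6
   vertex 5.2 1.6 1.9
  endloop
 endfacet
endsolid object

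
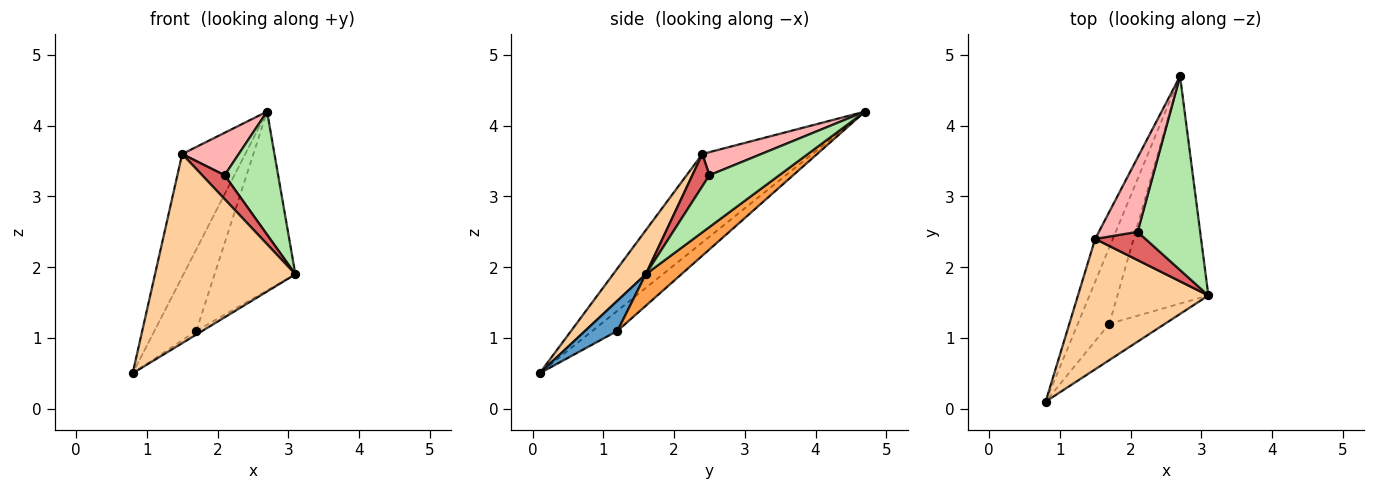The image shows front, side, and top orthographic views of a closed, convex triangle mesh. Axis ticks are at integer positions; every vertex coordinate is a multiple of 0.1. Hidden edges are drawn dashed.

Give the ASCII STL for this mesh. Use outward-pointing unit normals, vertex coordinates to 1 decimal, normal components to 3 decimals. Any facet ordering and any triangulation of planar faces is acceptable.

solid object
 facet normal 0.475 0.089 -0.876
  outer loop
   vertex 1.7 1.2 1.1
   vertex 3.1 1.6 1.9
   vertex 0.8 0.1 0.5
  endloop
 endfacet
 facet normal -0.400 0.669 -0.626
  outer loop
   vertex 1.7 1.2 1.1
   vertex 0.8 0.1 0.5
   vertex 2.7 4.7 4.2
  endloop
 endfacet
 facet normal 0.263 0.597 -0.758
  outer loop
   vertex 1.7 1.2 1.1
   vertex 2.7 4.7 4.2
   vertex 3.1 1.6 1.9
  endloop
 endfacet
 facet normal 0.188 -0.809 0.557
  outer loop
   vertex 1.5 2.4 3.6
   vertex 0.8 0.1 0.5
   vertex 3.1 1.6 1.9
  endloop
 endfacet
 facet normal -0.855 0.490 -0.171
  outer loop
   vertex 1.5 2.4 3.6
   vertex 2.7 4.7 4.2
   vertex 0.8 0.1 0.5
  endloop
 endfacet
 facet normal 0.573 -0.439 0.692
  outer loop
   vertex 2.1 2.5 3.3
   vertex 3.1 1.6 1.9
   vertex 2.7 4.7 4.2
  endloop
 endfacet
 facet normal 0.440 -0.579 0.686
  outer loop
   vertex 2.1 2.5 3.3
   vertex 1.5 2.4 3.6
   vertex 3.1 1.6 1.9
  endloop
 endfacet
 facet normal 0.459 -0.441 0.771
  outer loop
   vertex 2.1 2.5 3.3
   vertex 2.7 4.7 4.2
   vertex 1.5 2.4 3.6
  endloop
 endfacet
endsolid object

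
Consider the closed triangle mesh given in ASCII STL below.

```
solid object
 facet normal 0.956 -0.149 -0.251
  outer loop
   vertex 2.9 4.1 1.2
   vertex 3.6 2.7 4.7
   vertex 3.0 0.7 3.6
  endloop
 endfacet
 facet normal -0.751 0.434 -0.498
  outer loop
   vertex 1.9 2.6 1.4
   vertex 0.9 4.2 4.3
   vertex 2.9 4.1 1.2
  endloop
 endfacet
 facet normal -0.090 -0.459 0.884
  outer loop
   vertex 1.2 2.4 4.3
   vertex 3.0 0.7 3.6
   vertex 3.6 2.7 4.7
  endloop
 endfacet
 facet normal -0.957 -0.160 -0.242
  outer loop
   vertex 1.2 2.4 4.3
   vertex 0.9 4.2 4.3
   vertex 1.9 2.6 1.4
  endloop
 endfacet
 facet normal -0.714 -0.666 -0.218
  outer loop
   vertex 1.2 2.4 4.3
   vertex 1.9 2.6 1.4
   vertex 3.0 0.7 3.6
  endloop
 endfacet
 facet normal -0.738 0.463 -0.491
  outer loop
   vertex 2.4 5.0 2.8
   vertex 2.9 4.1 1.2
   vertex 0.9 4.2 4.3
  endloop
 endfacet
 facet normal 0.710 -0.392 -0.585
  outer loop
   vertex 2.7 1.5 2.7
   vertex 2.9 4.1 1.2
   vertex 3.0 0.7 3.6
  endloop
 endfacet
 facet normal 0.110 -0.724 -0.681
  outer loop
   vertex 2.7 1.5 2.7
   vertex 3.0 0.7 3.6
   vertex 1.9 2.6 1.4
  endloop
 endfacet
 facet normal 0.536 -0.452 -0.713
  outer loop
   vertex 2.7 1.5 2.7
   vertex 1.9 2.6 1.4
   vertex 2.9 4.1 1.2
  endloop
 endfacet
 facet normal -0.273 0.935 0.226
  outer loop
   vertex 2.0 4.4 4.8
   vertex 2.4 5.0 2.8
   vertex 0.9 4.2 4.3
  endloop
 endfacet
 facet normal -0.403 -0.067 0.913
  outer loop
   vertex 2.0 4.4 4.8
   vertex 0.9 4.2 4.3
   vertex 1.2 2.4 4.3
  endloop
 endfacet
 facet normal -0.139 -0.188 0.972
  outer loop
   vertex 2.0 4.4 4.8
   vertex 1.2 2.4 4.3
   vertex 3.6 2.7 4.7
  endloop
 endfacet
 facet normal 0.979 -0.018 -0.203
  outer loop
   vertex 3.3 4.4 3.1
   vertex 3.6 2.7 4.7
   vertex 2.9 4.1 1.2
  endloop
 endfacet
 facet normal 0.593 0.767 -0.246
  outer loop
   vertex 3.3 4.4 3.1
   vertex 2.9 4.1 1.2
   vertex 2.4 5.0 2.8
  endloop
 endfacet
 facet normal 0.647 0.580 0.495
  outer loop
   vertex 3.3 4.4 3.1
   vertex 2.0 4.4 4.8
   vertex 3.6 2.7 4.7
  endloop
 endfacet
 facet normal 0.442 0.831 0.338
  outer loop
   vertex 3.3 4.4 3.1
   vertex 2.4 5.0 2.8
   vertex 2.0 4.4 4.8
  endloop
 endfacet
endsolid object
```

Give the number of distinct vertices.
10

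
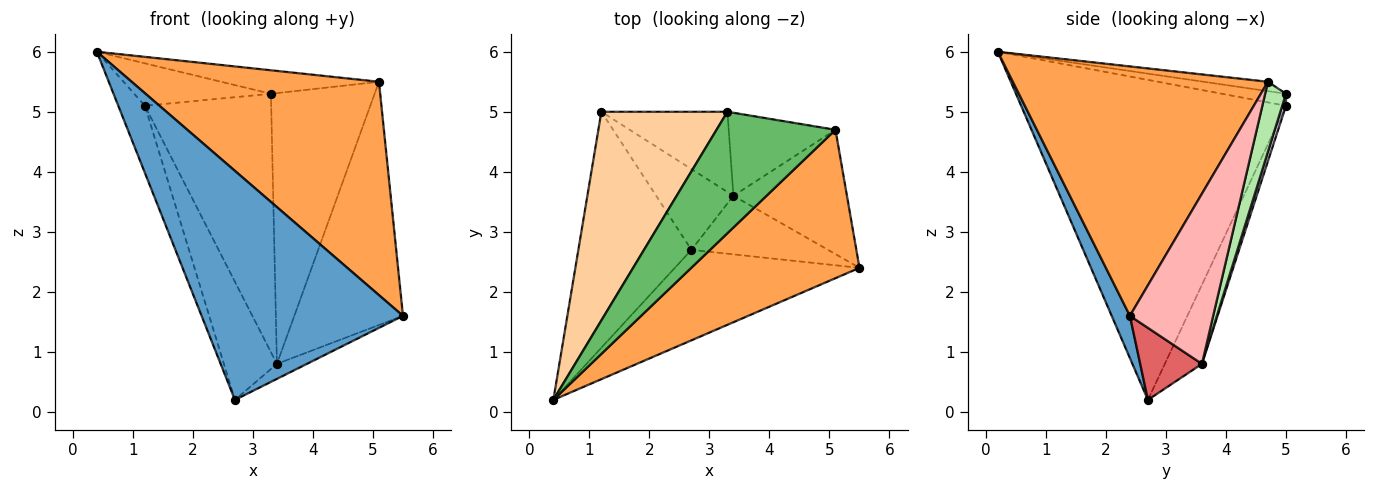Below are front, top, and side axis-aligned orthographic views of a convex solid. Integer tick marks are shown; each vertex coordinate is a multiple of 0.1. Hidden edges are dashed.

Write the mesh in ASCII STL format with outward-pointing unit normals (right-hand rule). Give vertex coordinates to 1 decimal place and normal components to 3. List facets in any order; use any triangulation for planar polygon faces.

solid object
 facet normal 0.084 -0.927 -0.366
  outer loop
   vertex 2.7 2.7 0.2
   vertex 5.5 2.4 1.6
   vertex 0.4 0.2 6.0
  endloop
 endfacet
 facet normal -0.939 0.094 -0.332
  outer loop
   vertex 2.7 2.7 0.2
   vertex 0.4 0.2 6.0
   vertex 1.2 5.0 5.1
  endloop
 endfacet
 facet normal 0.646 -0.627 0.436
  outer loop
   vertex 5.1 4.7 5.5
   vertex 0.4 0.2 6.0
   vertex 5.5 2.4 1.6
  endloop
 endfacet
 facet normal -0.093 0.198 0.976
  outer loop
   vertex 3.3 5.0 5.3
   vertex 1.2 5.0 5.1
   vertex 0.4 0.2 6.0
  endloop
 endfacet
 facet normal -0.077 0.189 0.979
  outer loop
   vertex 3.3 5.0 5.3
   vertex 0.4 0.2 6.0
   vertex 5.1 4.7 5.5
  endloop
 endfacet
 facet normal 0.188 0.939 -0.288
  outer loop
   vertex 3.4 3.6 0.8
   vertex 3.3 5.0 5.3
   vertex 5.1 4.7 5.5
  endloop
 endfacet
 facet normal 0.455 0.221 -0.863
  outer loop
   vertex 3.4 3.6 0.8
   vertex 5.5 2.4 1.6
   vertex 2.7 2.7 0.2
  endloop
 endfacet
 facet normal 0.564 0.736 -0.376
  outer loop
   vertex 3.4 3.6 0.8
   vertex 5.1 4.7 5.5
   vertex 5.5 2.4 1.6
  endloop
 endfacet
 facet normal -0.500 0.715 -0.489
  outer loop
   vertex 3.4 3.6 0.8
   vertex 2.7 2.7 0.2
   vertex 1.2 5.0 5.1
  endloop
 endfacet
 facet normal 0.028 0.955 -0.296
  outer loop
   vertex 3.4 3.6 0.8
   vertex 1.2 5.0 5.1
   vertex 3.3 5.0 5.3
  endloop
 endfacet
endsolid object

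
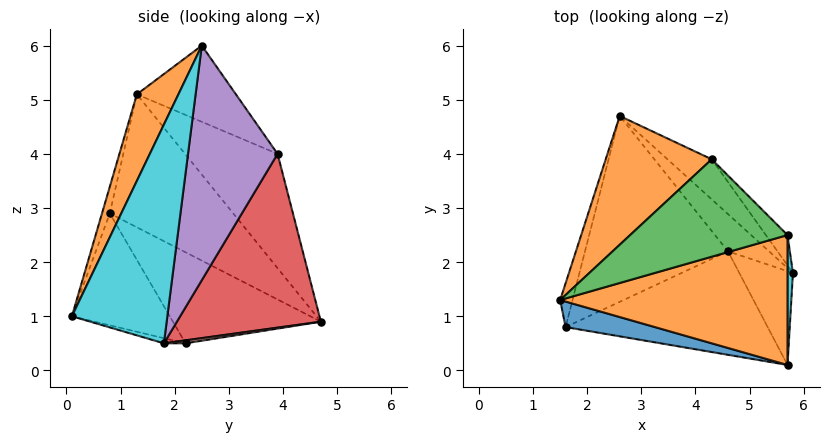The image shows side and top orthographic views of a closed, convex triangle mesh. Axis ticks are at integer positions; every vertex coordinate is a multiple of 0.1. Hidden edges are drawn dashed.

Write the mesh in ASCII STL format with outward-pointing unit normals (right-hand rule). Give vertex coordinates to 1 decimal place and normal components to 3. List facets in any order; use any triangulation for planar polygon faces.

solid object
 facet normal -0.975 0.204 -0.091
  outer loop
   vertex 1.6 0.8 2.9
   vertex 1.5 1.3 5.1
   vertex 2.6 4.7 0.9
  endloop
 endfacet
 facet normal -0.499 0.733 0.463
  outer loop
   vertex 4.3 3.9 4.0
   vertex 2.6 4.7 0.9
   vertex 1.5 1.3 5.1
  endloop
 endfacet
 facet normal -0.332 0.648 0.686
  outer loop
   vertex 4.3 3.9 4.0
   vertex 1.5 1.3 5.1
   vertex 5.7 2.5 6.0
  endloop
 endfacet
 facet normal 0.651 0.741 -0.166
  outer loop
   vertex 4.3 3.9 4.0
   vertex 5.8 1.8 0.5
   vertex 2.6 4.7 0.9
  endloop
 endfacet
 facet normal 0.753 0.654 -0.070
  outer loop
   vertex 4.3 3.9 4.0
   vertex 5.7 2.5 6.0
   vertex 5.8 1.8 0.5
  endloop
 endfacet
 facet normal 0.071 0.213 -0.975
  outer loop
   vertex 4.6 2.2 0.5
   vertex 2.6 4.7 0.9
   vertex 5.8 1.8 0.5
  endloop
 endfacet
 facet normal -0.515 -0.283 -0.809
  outer loop
   vertex 4.6 2.2 0.5
   vertex 1.6 0.8 2.9
   vertex 2.6 4.7 0.9
  endloop
 endfacet
 facet normal -0.092 -0.276 -0.957
  outer loop
   vertex 5.7 0.1 1.0
   vertex 4.6 2.2 0.5
   vertex 5.8 1.8 0.5
  endloop
 endfacet
 facet normal -0.440 -0.419 -0.794
  outer loop
   vertex 5.7 0.1 1.0
   vertex 1.6 0.8 2.9
   vertex 4.6 2.2 0.5
  endloop
 endfacet
 facet normal 0.998 -0.051 0.025
  outer loop
   vertex 5.7 0.1 1.0
   vertex 5.8 1.8 0.5
   vertex 5.7 2.5 6.0
  endloop
 endfacet
 facet normal -0.065 -0.974 0.218
  outer loop
   vertex 5.7 0.1 1.0
   vertex 1.5 1.3 5.1
   vertex 1.6 0.8 2.9
  endloop
 endfacet
 facet normal 0.163 -0.890 0.427
  outer loop
   vertex 5.7 0.1 1.0
   vertex 5.7 2.5 6.0
   vertex 1.5 1.3 5.1
  endloop
 endfacet
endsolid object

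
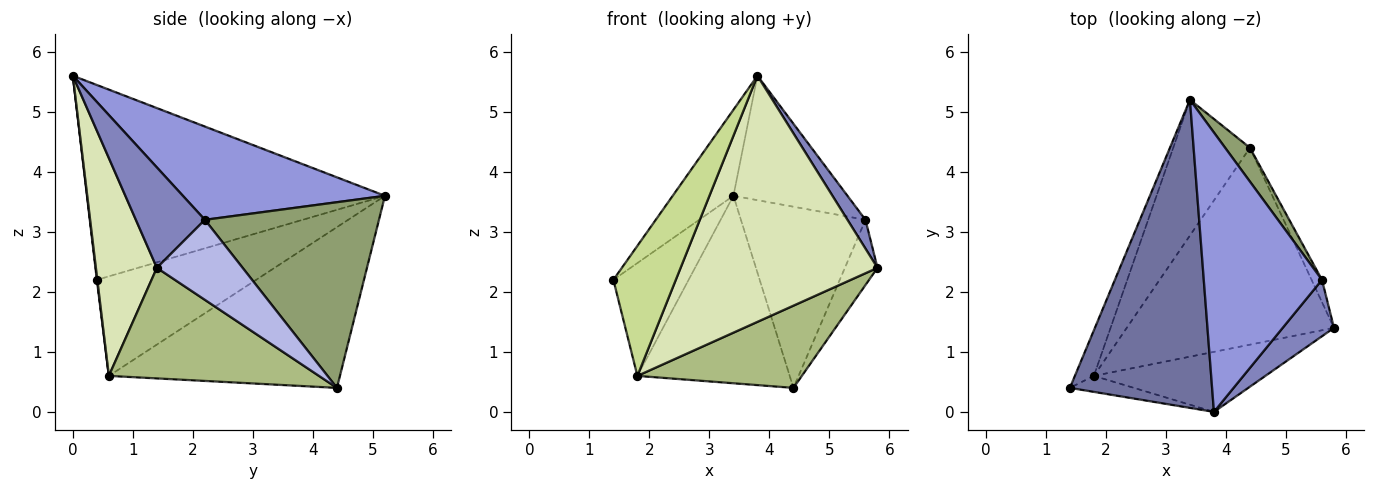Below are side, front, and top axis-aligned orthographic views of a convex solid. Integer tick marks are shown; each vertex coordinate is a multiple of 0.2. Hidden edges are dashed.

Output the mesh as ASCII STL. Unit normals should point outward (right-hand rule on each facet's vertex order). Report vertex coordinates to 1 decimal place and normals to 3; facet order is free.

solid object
 facet normal -0.797 0.162 0.582
  outer loop
   vertex 3.8 0.0 5.6
   vertex 3.4 5.2 3.6
   vertex 1.4 0.4 2.2
  endloop
 endfacet
 facet normal 0.867 -0.226 0.443
  outer loop
   vertex 5.6 2.2 3.2
   vertex 3.8 0.0 5.6
   vertex 5.8 1.4 2.4
  endloop
 endfacet
 facet normal 0.585 0.330 0.741
  outer loop
   vertex 5.6 2.2 3.2
   vertex 3.4 5.2 3.6
   vertex 3.8 0.0 5.6
  endloop
 endfacet
 facet normal 0.928 0.353 -0.121
  outer loop
   vertex 5.6 2.2 3.2
   vertex 5.8 1.4 2.4
   vertex 4.4 4.4 0.4
  endloop
 endfacet
 facet normal 0.808 0.578 0.108
  outer loop
   vertex 5.6 2.2 3.2
   vertex 4.4 4.4 0.4
   vertex 3.4 5.2 3.6
  endloop
 endfacet
 facet normal 0.442 -0.346 -0.828
  outer loop
   vertex 1.8 0.6 0.6
   vertex 4.4 4.4 0.4
   vertex 5.8 1.4 2.4
  endloop
 endfacet
 facet normal 0.008 -0.992 -0.122
  outer loop
   vertex 1.8 0.6 0.6
   vertex 3.8 0.0 5.6
   vertex 1.4 0.4 2.2
  endloop
 endfacet
 facet normal 0.288 -0.930 -0.227
  outer loop
   vertex 1.8 0.6 0.6
   vertex 5.8 1.4 2.4
   vertex 3.8 0.0 5.6
  endloop
 endfacet
 facet normal -0.891 0.421 -0.170
  outer loop
   vertex 1.8 0.6 0.6
   vertex 1.4 0.4 2.2
   vertex 3.4 5.2 3.6
  endloop
 endfacet
 facet normal -0.776 0.511 -0.370
  outer loop
   vertex 1.8 0.6 0.6
   vertex 3.4 5.2 3.6
   vertex 4.4 4.4 0.4
  endloop
 endfacet
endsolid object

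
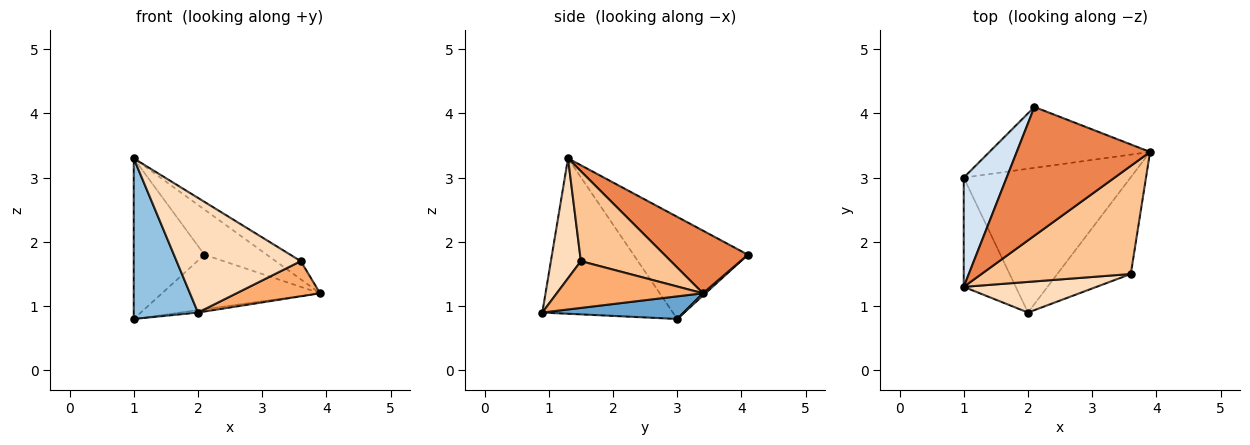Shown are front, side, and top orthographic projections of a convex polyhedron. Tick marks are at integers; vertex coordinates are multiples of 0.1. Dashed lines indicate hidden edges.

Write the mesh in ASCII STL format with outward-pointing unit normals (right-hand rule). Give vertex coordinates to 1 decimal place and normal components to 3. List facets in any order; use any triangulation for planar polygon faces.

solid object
 facet normal 0.134 0.017 -0.991
  outer loop
   vertex 2.0 0.9 0.9
   vertex 1.0 3.0 0.8
   vertex 3.9 3.4 1.2
  endloop
 endfacet
 facet normal -0.859 -0.423 -0.288
  outer loop
   vertex 1.0 1.3 3.3
   vertex 1.0 3.0 0.8
   vertex 2.0 0.9 0.9
  endloop
 endfacet
 facet normal 0.011 0.667 -0.745
  outer loop
   vertex 2.1 4.1 1.8
   vertex 3.9 3.4 1.2
   vertex 1.0 3.0 0.8
  endloop
 endfacet
 facet normal -0.801 0.495 0.337
  outer loop
   vertex 2.1 4.1 1.8
   vertex 1.0 3.0 0.8
   vertex 1.0 1.3 3.3
  endloop
 endfacet
 facet normal 0.405 0.303 0.863
  outer loop
   vertex 2.1 4.1 1.8
   vertex 1.0 1.3 3.3
   vertex 3.9 3.4 1.2
  endloop
 endfacet
 facet normal 0.513 -0.293 -0.807
  outer loop
   vertex 3.6 1.5 1.7
   vertex 2.0 0.9 0.9
   vertex 3.9 3.4 1.2
  endloop
 endfacet
 facet normal 0.511 0.142 0.848
  outer loop
   vertex 3.6 1.5 1.7
   vertex 3.9 3.4 1.2
   vertex 1.0 1.3 3.3
  endloop
 endfacet
 facet normal 0.227 -0.941 0.251
  outer loop
   vertex 3.6 1.5 1.7
   vertex 1.0 1.3 3.3
   vertex 2.0 0.9 0.9
  endloop
 endfacet
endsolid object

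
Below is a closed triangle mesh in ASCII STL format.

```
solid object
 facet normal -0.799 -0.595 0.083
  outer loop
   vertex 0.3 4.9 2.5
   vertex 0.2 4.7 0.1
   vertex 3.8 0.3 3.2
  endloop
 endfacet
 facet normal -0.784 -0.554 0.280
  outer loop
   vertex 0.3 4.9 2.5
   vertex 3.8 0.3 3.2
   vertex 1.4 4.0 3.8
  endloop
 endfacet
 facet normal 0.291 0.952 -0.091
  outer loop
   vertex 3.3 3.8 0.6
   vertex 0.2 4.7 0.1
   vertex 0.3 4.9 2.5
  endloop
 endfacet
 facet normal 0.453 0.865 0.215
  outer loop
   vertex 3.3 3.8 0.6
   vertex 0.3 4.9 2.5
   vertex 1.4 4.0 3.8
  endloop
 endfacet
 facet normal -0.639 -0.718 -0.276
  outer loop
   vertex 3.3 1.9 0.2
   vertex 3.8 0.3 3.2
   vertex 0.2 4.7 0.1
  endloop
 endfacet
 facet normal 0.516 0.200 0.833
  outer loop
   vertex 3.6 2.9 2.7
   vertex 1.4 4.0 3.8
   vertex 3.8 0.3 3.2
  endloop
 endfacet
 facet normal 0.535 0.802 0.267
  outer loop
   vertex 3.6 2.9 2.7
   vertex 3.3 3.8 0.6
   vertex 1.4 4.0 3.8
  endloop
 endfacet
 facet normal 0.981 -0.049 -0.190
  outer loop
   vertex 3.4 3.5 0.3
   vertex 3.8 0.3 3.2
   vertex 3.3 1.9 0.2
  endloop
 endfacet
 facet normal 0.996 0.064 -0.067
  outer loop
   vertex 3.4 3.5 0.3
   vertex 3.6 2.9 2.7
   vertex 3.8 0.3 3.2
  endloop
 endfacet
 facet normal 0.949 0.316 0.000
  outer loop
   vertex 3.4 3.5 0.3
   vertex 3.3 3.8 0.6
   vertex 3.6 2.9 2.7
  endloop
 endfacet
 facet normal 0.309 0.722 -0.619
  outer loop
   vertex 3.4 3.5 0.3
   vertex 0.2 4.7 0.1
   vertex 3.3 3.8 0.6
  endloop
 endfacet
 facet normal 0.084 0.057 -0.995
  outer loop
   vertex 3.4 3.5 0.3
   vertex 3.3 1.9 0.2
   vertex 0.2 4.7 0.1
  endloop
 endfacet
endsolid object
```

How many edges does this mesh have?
18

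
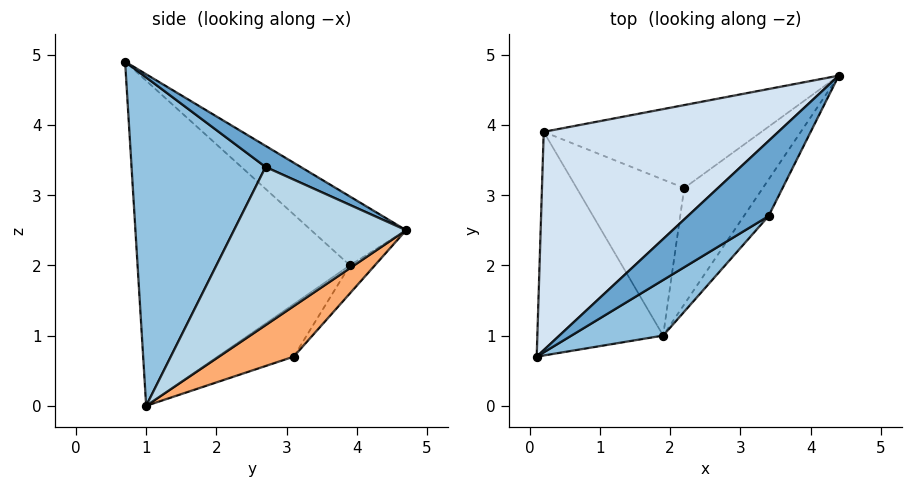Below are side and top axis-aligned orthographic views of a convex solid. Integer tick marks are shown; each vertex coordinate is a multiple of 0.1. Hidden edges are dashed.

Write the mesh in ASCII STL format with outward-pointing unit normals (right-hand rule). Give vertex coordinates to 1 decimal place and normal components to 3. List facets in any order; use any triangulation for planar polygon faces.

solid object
 facet normal 0.241 0.295 0.924
  outer loop
   vertex 3.4 2.7 3.4
   vertex 4.4 4.7 2.5
   vertex 0.1 0.7 4.9
  endloop
 endfacet
 facet normal 0.563 -0.811 0.157
  outer loop
   vertex 3.4 2.7 3.4
   vertex 0.1 0.7 4.9
   vertex 1.9 1.0 0.0
  endloop
 endfacet
 facet normal 0.861 -0.491 -0.134
  outer loop
   vertex 3.4 2.7 3.4
   vertex 1.9 1.0 0.0
   vertex 4.4 4.7 2.5
  endloop
 endfacet
 facet normal -0.212 0.660 0.721
  outer loop
   vertex 0.2 3.9 2.0
   vertex 0.1 0.7 4.9
   vertex 4.4 4.7 2.5
  endloop
 endfacet
 facet normal -0.894 -0.285 -0.346
  outer loop
   vertex 0.2 3.9 2.0
   vertex 1.9 1.0 0.0
   vertex 0.1 0.7 4.9
  endloop
 endfacet
 facet normal 0.530 0.199 -0.824
  outer loop
   vertex 2.2 3.1 0.7
   vertex 4.4 4.7 2.5
   vertex 1.9 1.0 0.0
  endloop
 endfacet
 facet normal -0.078 0.791 -0.607
  outer loop
   vertex 2.2 3.1 0.7
   vertex 0.2 3.9 2.0
   vertex 4.4 4.7 2.5
  endloop
 endfacet
 facet normal -0.413 0.341 -0.845
  outer loop
   vertex 2.2 3.1 0.7
   vertex 1.9 1.0 0.0
   vertex 0.2 3.9 2.0
  endloop
 endfacet
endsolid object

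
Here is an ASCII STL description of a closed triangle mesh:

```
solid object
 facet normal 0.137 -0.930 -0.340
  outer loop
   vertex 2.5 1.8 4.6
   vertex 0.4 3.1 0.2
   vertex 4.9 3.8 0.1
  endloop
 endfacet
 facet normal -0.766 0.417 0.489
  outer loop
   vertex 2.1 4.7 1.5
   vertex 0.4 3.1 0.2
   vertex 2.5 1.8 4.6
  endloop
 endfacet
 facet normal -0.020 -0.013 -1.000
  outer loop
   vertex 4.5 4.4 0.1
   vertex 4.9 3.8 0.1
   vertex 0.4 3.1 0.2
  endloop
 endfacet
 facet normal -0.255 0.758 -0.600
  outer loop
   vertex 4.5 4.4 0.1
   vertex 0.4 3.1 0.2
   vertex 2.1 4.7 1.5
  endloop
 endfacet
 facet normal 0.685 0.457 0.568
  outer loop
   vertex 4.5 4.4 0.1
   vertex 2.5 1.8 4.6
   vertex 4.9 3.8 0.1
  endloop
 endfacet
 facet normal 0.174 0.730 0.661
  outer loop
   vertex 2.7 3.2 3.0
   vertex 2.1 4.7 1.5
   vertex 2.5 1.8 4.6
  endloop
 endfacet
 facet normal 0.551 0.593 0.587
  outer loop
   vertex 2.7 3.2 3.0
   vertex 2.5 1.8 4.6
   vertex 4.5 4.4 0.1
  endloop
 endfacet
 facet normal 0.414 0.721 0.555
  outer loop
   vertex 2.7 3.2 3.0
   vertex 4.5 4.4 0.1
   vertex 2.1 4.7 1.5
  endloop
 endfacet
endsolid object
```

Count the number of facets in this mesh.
8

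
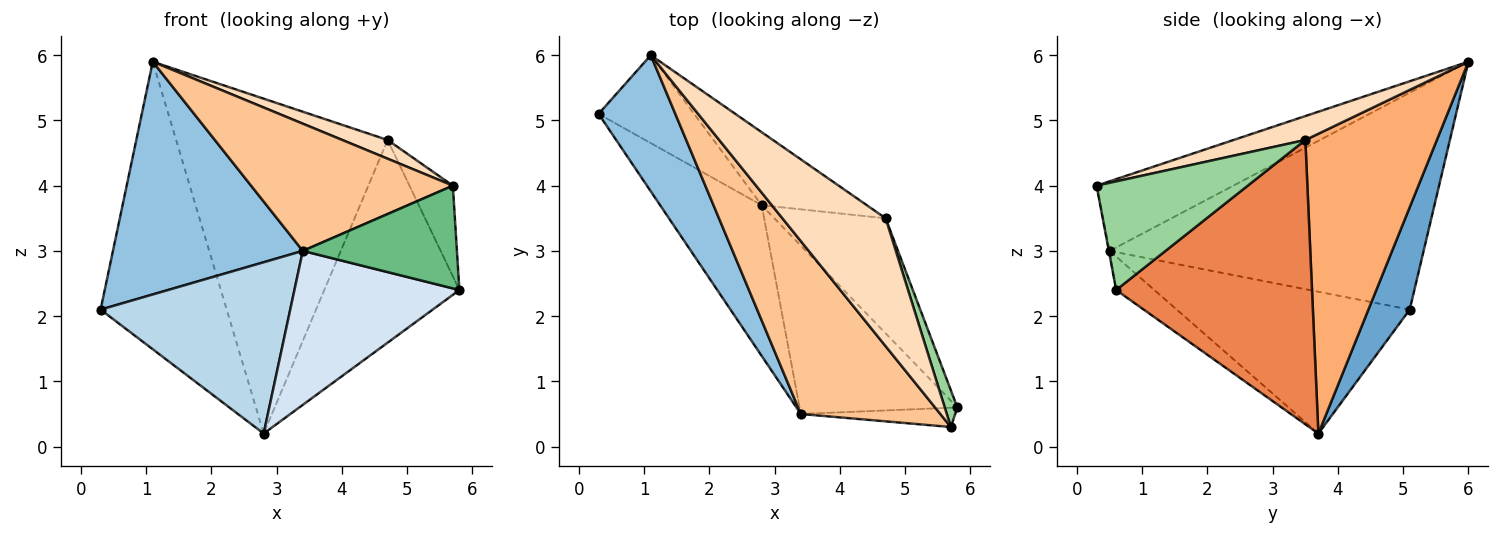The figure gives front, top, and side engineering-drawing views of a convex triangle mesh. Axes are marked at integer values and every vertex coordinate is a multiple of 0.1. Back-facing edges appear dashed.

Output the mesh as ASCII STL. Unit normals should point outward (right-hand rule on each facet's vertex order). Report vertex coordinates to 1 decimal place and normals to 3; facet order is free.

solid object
 facet normal 0.299 0.913 -0.279
  outer loop
   vertex 2.8 3.7 0.2
   vertex 0.3 5.1 2.1
   vertex 1.1 6.0 5.9
  endloop
 endfacet
 facet normal -0.819 -0.495 0.290
  outer loop
   vertex 3.4 0.5 3.0
   vertex 1.1 6.0 5.9
   vertex 0.3 5.1 2.1
  endloop
 endfacet
 facet normal -0.678 -0.552 -0.485
  outer loop
   vertex 3.4 0.5 3.0
   vertex 0.3 5.1 2.1
   vertex 2.8 3.7 0.2
  endloop
 endfacet
 facet normal -0.154 -0.667 -0.729
  outer loop
   vertex 3.4 0.5 3.0
   vertex 2.8 3.7 0.2
   vertex 5.8 0.6 2.4
  endloop
 endfacet
 facet normal 0.783 0.540 -0.307
  outer loop
   vertex 4.7 3.5 4.7
   vertex 5.8 0.6 2.4
   vertex 2.8 3.7 0.2
  endloop
 endfacet
 facet normal 0.519 0.835 -0.182
  outer loop
   vertex 4.7 3.5 4.7
   vertex 2.8 3.7 0.2
   vertex 1.1 6.0 5.9
  endloop
 endfacet
 facet normal -0.373 -0.550 0.747
  outer loop
   vertex 5.7 0.3 4.0
   vertex 1.1 6.0 5.9
   vertex 3.4 0.5 3.0
  endloop
 endfacet
 facet normal 0.223 -0.141 0.964
  outer loop
   vertex 5.7 0.3 4.0
   vertex 4.7 3.5 4.7
   vertex 1.1 6.0 5.9
  endloop
 endfacet
 facet normal -0.005 -0.983 -0.185
  outer loop
   vertex 5.7 0.3 4.0
   vertex 3.4 0.5 3.0
   vertex 5.8 0.6 2.4
  endloop
 endfacet
 facet normal 0.955 0.274 0.111
  outer loop
   vertex 5.7 0.3 4.0
   vertex 5.8 0.6 2.4
   vertex 4.7 3.5 4.7
  endloop
 endfacet
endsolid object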